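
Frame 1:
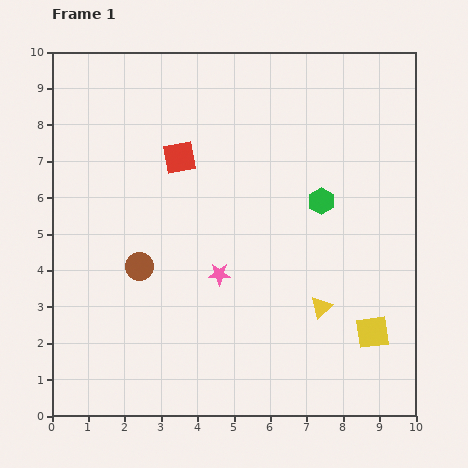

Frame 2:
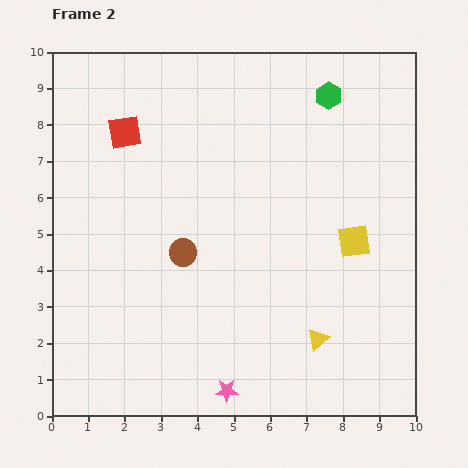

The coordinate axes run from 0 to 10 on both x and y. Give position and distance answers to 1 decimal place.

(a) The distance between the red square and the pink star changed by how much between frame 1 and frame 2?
+4.2

Distance in frame 1: 3.4. Distance in frame 2: 7.6.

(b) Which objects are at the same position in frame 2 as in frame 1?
none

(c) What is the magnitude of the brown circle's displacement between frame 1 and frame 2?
1.3

The brown circle moved from (2.4, 4.1) to (3.6, 4.5), a distance of √(1.2² + 0.4²) ≈ 1.3.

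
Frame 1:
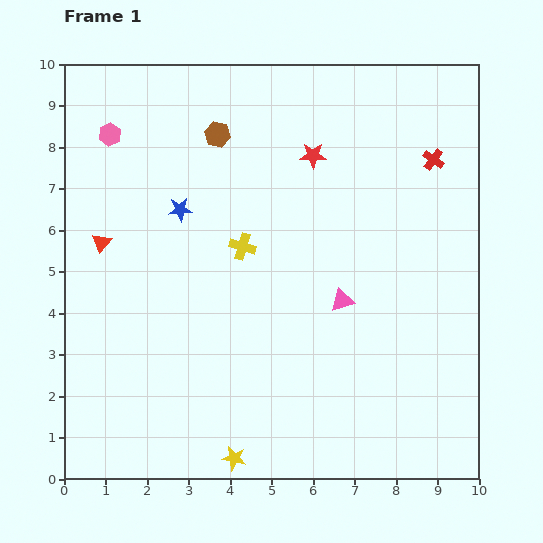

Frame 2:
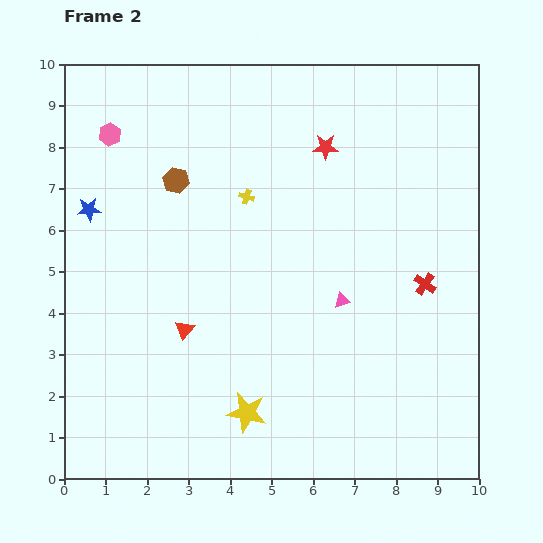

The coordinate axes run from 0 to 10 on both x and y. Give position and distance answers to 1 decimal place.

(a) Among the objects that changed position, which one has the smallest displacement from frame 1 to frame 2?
the red star

(moved 0.4)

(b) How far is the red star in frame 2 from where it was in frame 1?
0.4

The red star moved from (6.0, 7.8) to (6.3, 8.0), a distance of √(0.3² + 0.2²) ≈ 0.4.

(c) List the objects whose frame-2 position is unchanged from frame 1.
the pink hexagon, the pink triangle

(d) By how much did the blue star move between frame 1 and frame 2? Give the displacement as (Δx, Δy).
(-2.2, 0.0)

The blue star was at (2.8, 6.5) in frame 1 and (0.6, 6.5) in frame 2.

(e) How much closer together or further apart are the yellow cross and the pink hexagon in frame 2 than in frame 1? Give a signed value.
-0.6

Distance in frame 1: 4.2. Distance in frame 2: 3.6.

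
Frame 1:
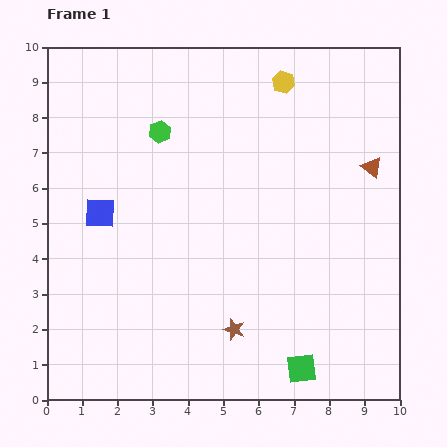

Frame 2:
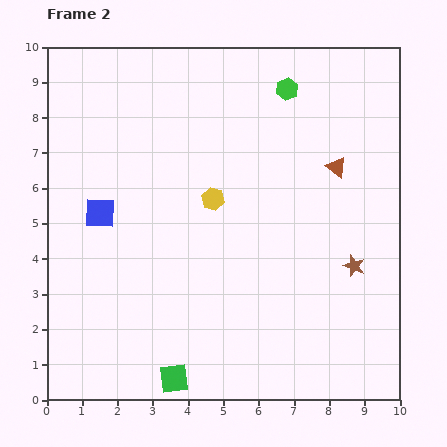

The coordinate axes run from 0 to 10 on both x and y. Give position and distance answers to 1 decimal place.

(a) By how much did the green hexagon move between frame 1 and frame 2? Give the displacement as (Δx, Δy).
(3.6, 1.2)

The green hexagon was at (3.2, 7.6) in frame 1 and (6.8, 8.8) in frame 2.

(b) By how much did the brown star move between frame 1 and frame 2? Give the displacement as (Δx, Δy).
(3.4, 1.8)

The brown star was at (5.3, 2.0) in frame 1 and (8.7, 3.8) in frame 2.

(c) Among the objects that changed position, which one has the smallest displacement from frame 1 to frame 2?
the brown triangle

(moved 1.0)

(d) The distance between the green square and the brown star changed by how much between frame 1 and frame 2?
+3.8

Distance in frame 1: 2.2. Distance in frame 2: 6.0.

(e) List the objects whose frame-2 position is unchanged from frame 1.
the blue square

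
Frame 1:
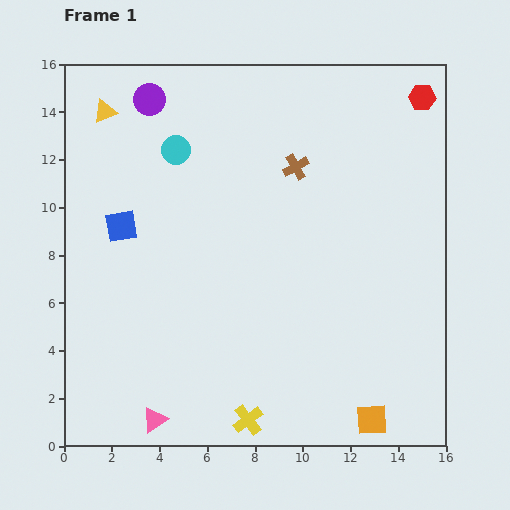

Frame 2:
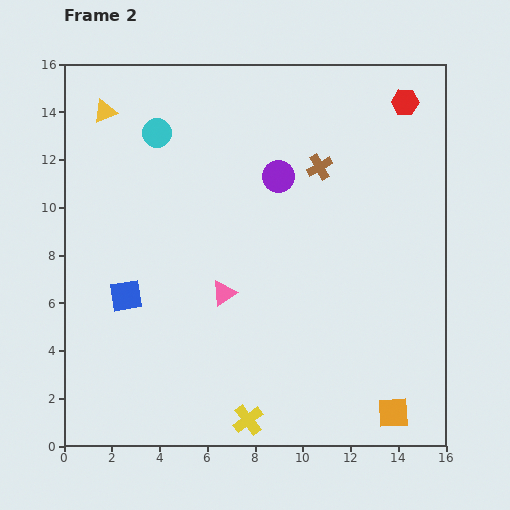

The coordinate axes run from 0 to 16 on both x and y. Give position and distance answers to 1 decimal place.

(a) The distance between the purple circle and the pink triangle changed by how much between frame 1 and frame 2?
-8.0

Distance in frame 1: 13.4. Distance in frame 2: 5.4.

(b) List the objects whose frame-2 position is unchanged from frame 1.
the yellow cross, the yellow triangle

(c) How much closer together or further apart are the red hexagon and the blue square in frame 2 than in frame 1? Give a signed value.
+0.5

Distance in frame 1: 13.7. Distance in frame 2: 14.2.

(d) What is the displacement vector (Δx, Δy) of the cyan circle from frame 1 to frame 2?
(-0.8, 0.7)

The cyan circle was at (4.7, 12.4) in frame 1 and (3.9, 13.1) in frame 2.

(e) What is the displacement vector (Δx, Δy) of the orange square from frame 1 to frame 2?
(0.9, 0.3)

The orange square was at (12.9, 1.1) in frame 1 and (13.8, 1.4) in frame 2.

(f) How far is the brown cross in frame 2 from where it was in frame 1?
1.0

The brown cross moved from (9.7, 11.7) to (10.7, 11.7), a distance of √(1.0² + 0.0²) ≈ 1.0.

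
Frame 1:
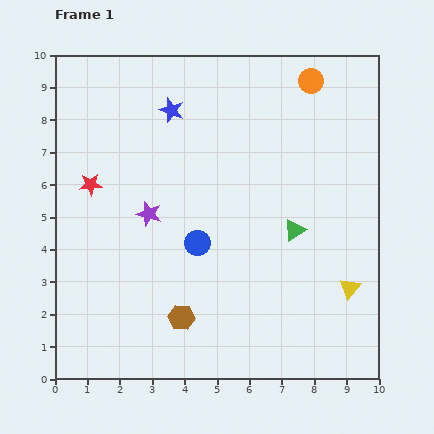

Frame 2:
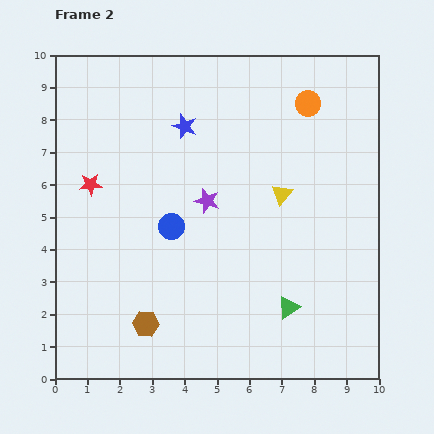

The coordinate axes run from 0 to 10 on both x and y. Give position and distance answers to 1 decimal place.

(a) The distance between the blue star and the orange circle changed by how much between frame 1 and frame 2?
-0.5

Distance in frame 1: 4.4. Distance in frame 2: 3.9.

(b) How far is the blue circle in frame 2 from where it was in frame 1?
0.9

The blue circle moved from (4.4, 4.2) to (3.6, 4.7), a distance of √(0.8² + 0.5²) ≈ 0.9.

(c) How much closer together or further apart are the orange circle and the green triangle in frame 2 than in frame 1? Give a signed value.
+1.7

Distance in frame 1: 4.6. Distance in frame 2: 6.3.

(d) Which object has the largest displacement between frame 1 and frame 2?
the yellow triangle

(moved 3.6; next 2.4)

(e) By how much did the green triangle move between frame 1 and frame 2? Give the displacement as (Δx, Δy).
(-0.2, -2.4)

The green triangle was at (7.4, 4.6) in frame 1 and (7.2, 2.2) in frame 2.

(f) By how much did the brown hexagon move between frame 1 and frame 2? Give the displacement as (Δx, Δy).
(-1.1, -0.2)

The brown hexagon was at (3.9, 1.9) in frame 1 and (2.8, 1.7) in frame 2.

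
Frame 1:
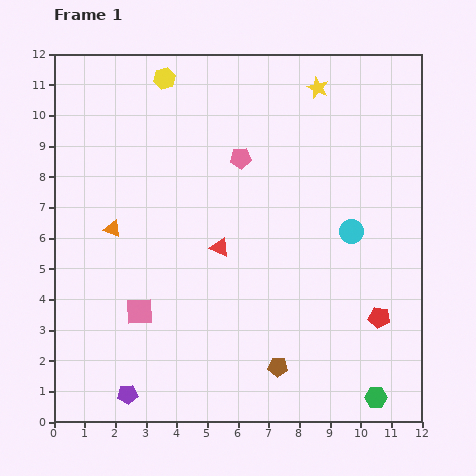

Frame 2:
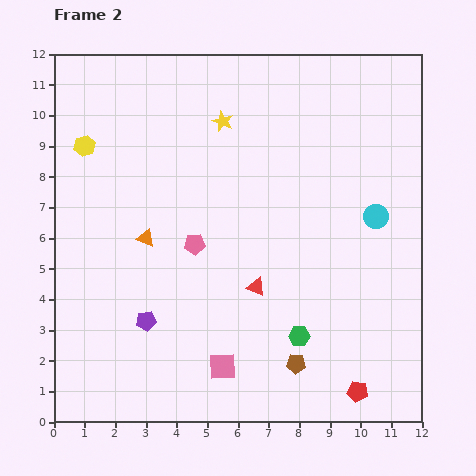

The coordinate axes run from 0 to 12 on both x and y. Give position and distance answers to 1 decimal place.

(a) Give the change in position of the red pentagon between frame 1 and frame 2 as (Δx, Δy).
(-0.7, -2.4)

The red pentagon was at (10.6, 3.4) in frame 1 and (9.9, 1.0) in frame 2.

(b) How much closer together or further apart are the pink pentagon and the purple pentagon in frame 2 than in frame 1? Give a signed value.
-5.5

Distance in frame 1: 8.5. Distance in frame 2: 3.0.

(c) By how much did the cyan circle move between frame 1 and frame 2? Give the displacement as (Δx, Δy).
(0.8, 0.5)

The cyan circle was at (9.7, 6.2) in frame 1 and (10.5, 6.7) in frame 2.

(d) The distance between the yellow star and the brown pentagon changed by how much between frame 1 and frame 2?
-0.9

Distance in frame 1: 9.2. Distance in frame 2: 8.3.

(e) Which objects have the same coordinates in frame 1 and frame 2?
none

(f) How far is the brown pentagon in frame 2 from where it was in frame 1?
0.6

The brown pentagon moved from (7.3, 1.8) to (7.9, 1.9), a distance of √(0.6² + 0.1²) ≈ 0.6.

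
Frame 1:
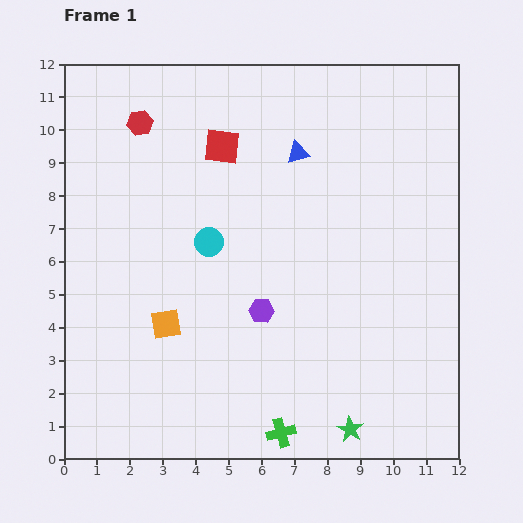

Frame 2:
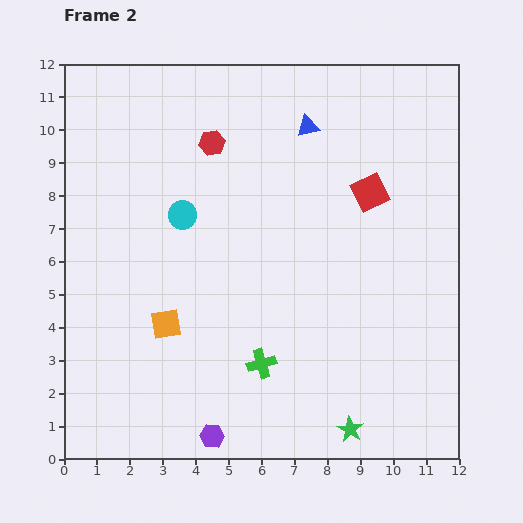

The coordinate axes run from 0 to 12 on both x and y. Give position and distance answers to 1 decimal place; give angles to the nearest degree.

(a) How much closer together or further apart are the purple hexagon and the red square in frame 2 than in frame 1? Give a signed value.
+3.7

Distance in frame 1: 5.1. Distance in frame 2: 8.8.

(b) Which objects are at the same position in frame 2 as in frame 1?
the orange square, the green star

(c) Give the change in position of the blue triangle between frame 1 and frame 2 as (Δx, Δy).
(0.3, 0.8)

The blue triangle was at (7.1, 9.3) in frame 1 and (7.4, 10.1) in frame 2.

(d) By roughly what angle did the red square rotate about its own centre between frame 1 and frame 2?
34° counter-clockwise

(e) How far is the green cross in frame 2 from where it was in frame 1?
2.2

The green cross moved from (6.6, 0.8) to (6.0, 2.9), a distance of √(0.6² + 2.1²) ≈ 2.2.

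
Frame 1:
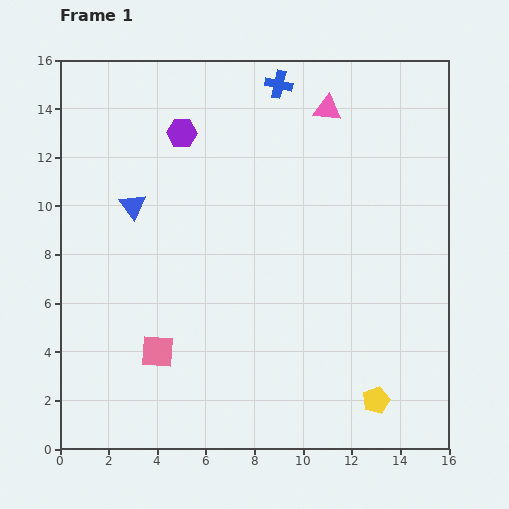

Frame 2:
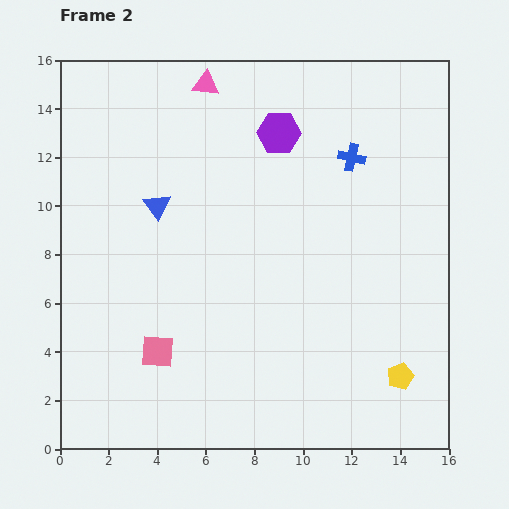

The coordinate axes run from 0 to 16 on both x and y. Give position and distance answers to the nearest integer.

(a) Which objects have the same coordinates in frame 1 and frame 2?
the pink square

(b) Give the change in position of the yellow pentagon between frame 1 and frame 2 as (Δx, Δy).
(1, 1)

The yellow pentagon was at (13, 2) in frame 1 and (14, 3) in frame 2.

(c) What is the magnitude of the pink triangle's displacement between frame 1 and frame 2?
5

The pink triangle moved from (11, 14) to (6, 15), a distance of √(5² + 1²) ≈ 5.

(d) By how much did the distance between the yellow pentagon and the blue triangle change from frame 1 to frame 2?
-1

Distance in frame 1: 13. Distance in frame 2: 12.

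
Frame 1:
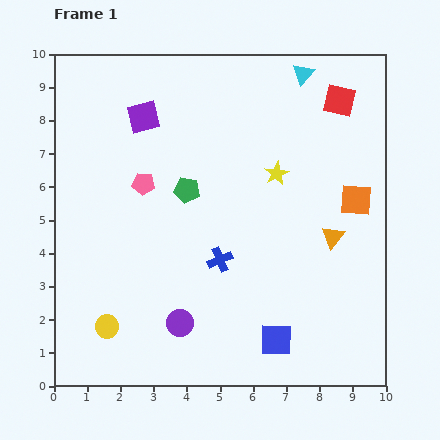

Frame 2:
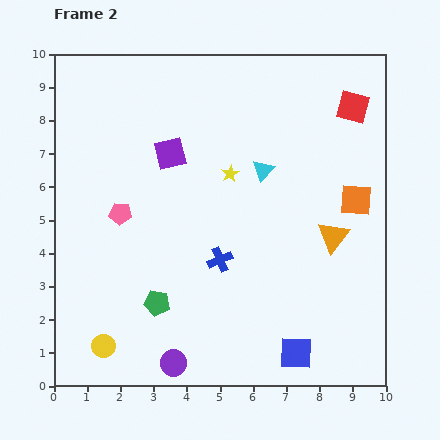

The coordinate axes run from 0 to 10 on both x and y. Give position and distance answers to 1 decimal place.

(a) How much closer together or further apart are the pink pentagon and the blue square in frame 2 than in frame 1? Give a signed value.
+0.6

Distance in frame 1: 6.2. Distance in frame 2: 6.8.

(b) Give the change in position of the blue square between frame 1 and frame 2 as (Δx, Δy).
(0.6, -0.4)

The blue square was at (6.7, 1.4) in frame 1 and (7.3, 1.0) in frame 2.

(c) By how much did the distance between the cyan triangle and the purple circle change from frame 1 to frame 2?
-2.0

Distance in frame 1: 8.4. Distance in frame 2: 6.4.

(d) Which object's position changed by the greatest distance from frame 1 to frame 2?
the green pentagon

(moved 3.5; next 3.1)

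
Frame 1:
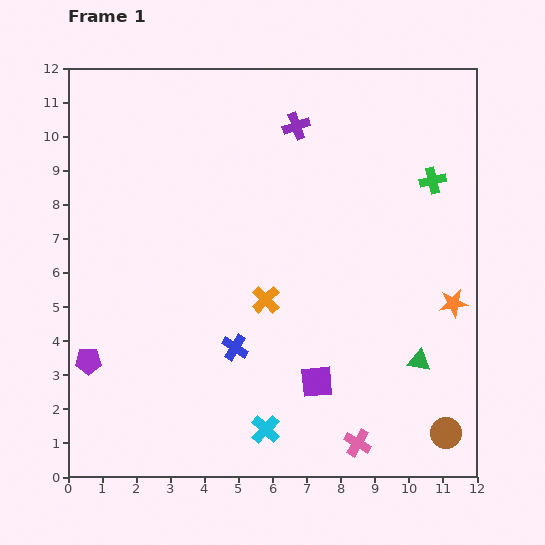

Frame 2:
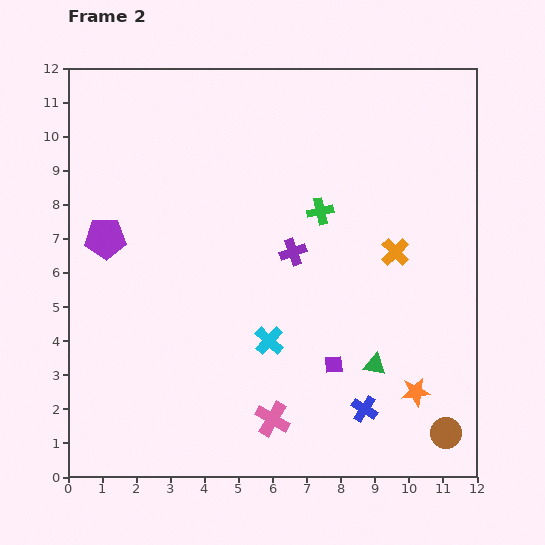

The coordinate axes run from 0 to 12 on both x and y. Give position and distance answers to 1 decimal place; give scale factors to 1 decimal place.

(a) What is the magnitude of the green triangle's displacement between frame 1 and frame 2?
1.3

The green triangle moved from (10.3, 3.4) to (9.0, 3.3), a distance of √(1.3² + 0.1²) ≈ 1.3.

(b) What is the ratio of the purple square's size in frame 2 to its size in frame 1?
0.6×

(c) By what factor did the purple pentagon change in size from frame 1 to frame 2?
1.6×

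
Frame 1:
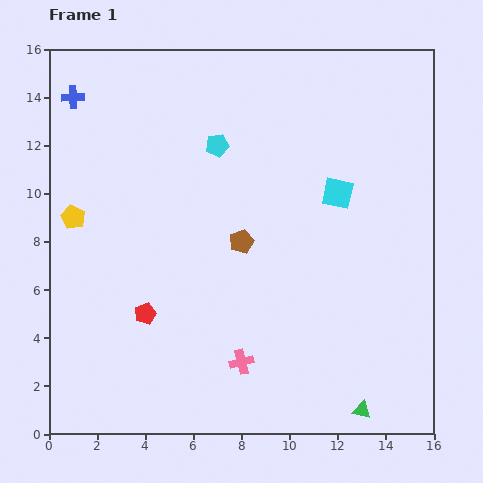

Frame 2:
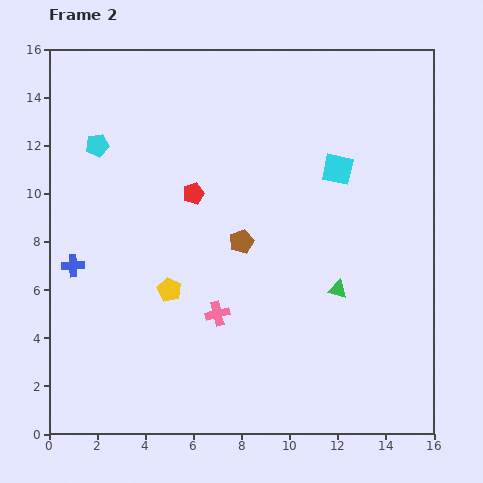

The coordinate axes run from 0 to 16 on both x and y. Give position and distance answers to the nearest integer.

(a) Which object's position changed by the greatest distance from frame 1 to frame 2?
the blue cross

(moved 7; next 5)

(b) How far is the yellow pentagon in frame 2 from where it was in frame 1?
5

The yellow pentagon moved from (1, 9) to (5, 6), a distance of √(4² + 3²) ≈ 5.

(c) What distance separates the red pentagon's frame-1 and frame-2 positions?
5

The red pentagon moved from (4, 5) to (6, 10), a distance of √(2² + 5²) ≈ 5.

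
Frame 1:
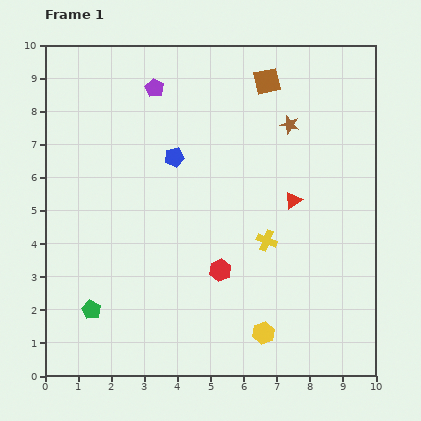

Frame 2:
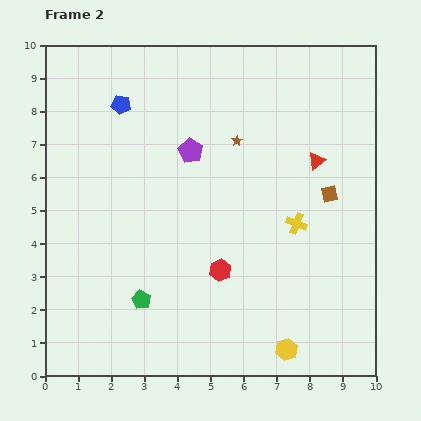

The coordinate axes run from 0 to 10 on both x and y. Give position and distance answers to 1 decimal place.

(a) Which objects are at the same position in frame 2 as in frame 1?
the red hexagon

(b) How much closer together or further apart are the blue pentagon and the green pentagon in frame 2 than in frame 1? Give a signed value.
+0.7

Distance in frame 1: 5.2. Distance in frame 2: 5.9.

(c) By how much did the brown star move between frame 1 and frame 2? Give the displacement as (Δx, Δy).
(-1.6, -0.5)

The brown star was at (7.4, 7.6) in frame 1 and (5.8, 7.1) in frame 2.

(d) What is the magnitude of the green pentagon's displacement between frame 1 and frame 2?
1.5

The green pentagon moved from (1.4, 2.0) to (2.9, 2.3), a distance of √(1.5² + 0.3²) ≈ 1.5.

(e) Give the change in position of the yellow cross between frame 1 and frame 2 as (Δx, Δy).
(0.9, 0.5)

The yellow cross was at (6.7, 4.1) in frame 1 and (7.6, 4.6) in frame 2.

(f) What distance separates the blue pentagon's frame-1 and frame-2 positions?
2.3

The blue pentagon moved from (3.9, 6.6) to (2.3, 8.2), a distance of √(1.6² + 1.6²) ≈ 2.3.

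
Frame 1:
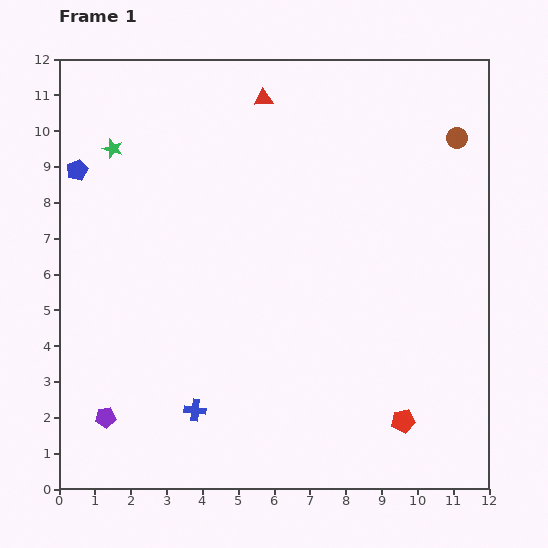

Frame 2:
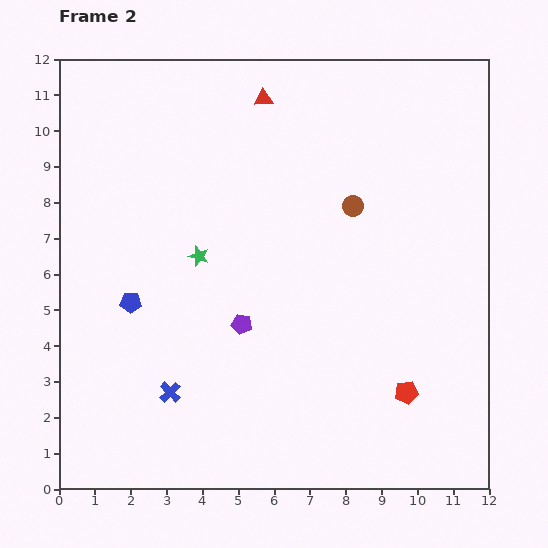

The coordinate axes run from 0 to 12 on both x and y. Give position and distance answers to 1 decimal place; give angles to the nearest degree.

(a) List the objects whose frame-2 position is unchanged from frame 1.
the red triangle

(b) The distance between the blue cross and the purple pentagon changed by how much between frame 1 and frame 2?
+0.3

Distance in frame 1: 2.5. Distance in frame 2: 2.8.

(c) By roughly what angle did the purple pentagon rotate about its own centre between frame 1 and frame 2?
19° clockwise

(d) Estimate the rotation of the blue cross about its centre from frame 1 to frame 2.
39° clockwise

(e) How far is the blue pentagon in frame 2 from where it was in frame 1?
4.0

The blue pentagon moved from (0.5, 8.9) to (2.0, 5.2), a distance of √(1.5² + 3.7²) ≈ 4.0.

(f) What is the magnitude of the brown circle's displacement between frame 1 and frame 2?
3.5

The brown circle moved from (11.1, 9.8) to (8.2, 7.9), a distance of √(2.9² + 1.9²) ≈ 3.5.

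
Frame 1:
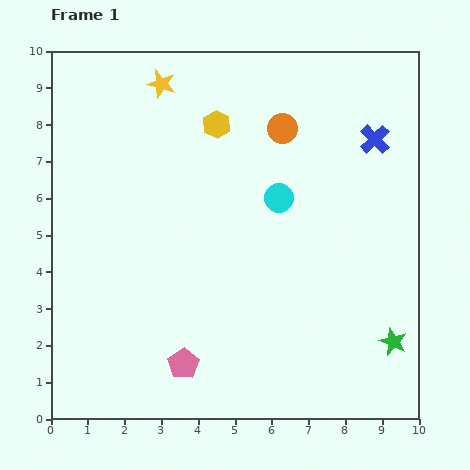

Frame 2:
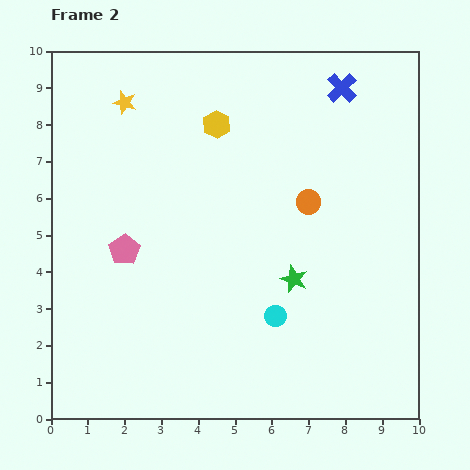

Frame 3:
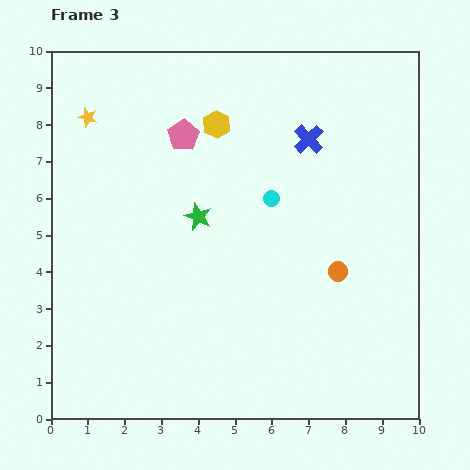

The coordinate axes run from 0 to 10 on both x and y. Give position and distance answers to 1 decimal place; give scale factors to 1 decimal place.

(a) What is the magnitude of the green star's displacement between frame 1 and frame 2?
3.2

The green star moved from (9.3, 2.1) to (6.6, 3.8), a distance of √(2.7² + 1.7²) ≈ 3.2.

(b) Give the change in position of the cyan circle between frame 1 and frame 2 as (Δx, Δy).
(-0.1, -3.2)

The cyan circle was at (6.2, 6.0) in frame 1 and (6.1, 2.8) in frame 2.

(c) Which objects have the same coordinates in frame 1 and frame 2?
the yellow hexagon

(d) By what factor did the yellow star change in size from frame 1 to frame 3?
0.7×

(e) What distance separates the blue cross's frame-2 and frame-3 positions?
1.7

The blue cross moved from (7.9, 9.0) to (7.0, 7.6), a distance of √(0.9² + 1.4²) ≈ 1.7.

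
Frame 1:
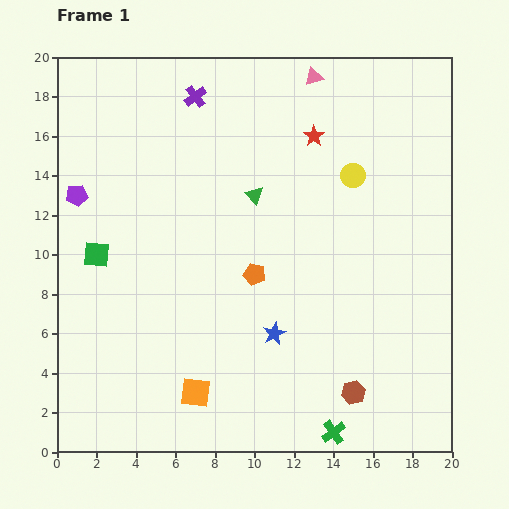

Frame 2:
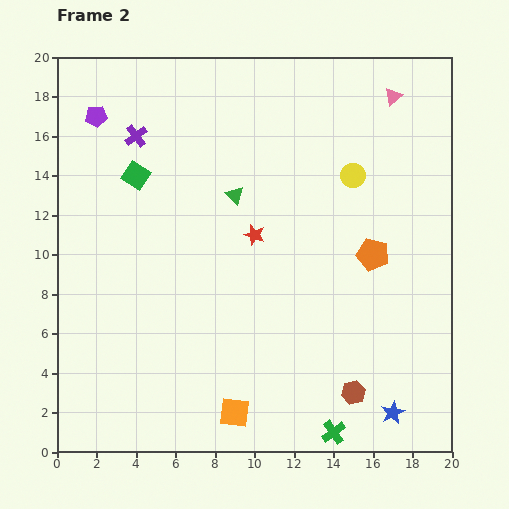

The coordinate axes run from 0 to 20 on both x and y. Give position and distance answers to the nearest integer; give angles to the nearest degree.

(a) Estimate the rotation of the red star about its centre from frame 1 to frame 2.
19° counter-clockwise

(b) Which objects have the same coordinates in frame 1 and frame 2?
the brown hexagon, the yellow circle, the green cross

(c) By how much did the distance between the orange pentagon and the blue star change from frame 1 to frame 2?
+5

Distance in frame 1: 3. Distance in frame 2: 8.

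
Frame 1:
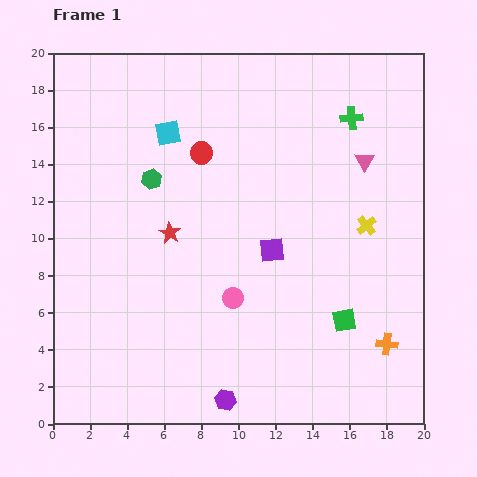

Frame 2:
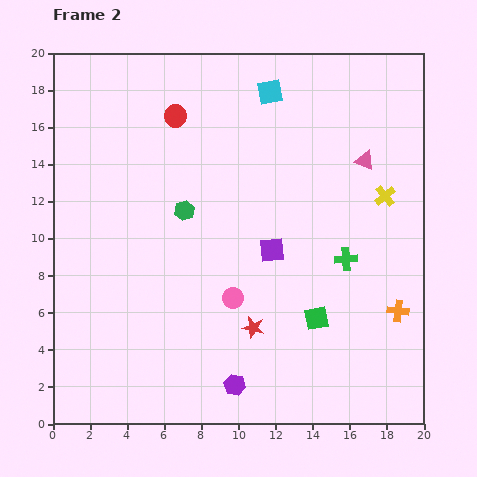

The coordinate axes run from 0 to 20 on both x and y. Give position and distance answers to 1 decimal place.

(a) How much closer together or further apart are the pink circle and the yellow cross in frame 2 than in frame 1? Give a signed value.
+1.7

Distance in frame 1: 8.2. Distance in frame 2: 9.9.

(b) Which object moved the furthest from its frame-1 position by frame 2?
the green cross

(moved 7.6; next 6.8)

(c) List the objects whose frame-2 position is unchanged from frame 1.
the pink triangle, the pink circle, the purple square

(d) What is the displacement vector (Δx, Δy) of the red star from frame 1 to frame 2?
(4.5, -5.1)

The red star was at (6.3, 10.3) in frame 1 and (10.8, 5.2) in frame 2.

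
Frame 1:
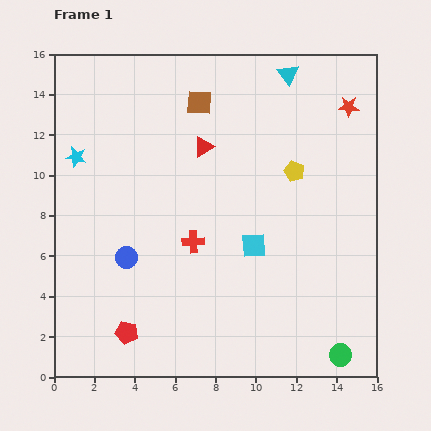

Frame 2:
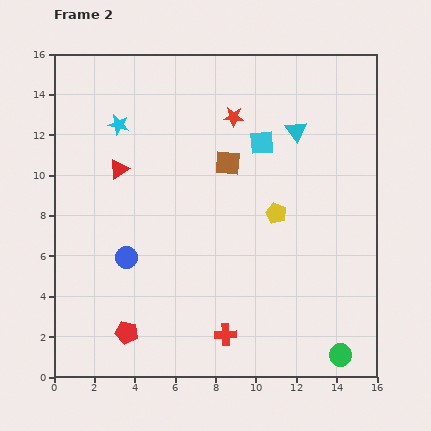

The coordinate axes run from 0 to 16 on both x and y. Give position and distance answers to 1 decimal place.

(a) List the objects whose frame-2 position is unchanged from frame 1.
the blue circle, the green circle, the red pentagon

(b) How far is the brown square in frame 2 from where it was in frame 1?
3.3

The brown square moved from (7.2, 13.6) to (8.6, 10.6), a distance of √(1.4² + 3.0²) ≈ 3.3.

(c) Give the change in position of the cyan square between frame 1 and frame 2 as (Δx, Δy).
(0.4, 5.1)

The cyan square was at (9.9, 6.5) in frame 1 and (10.3, 11.6) in frame 2.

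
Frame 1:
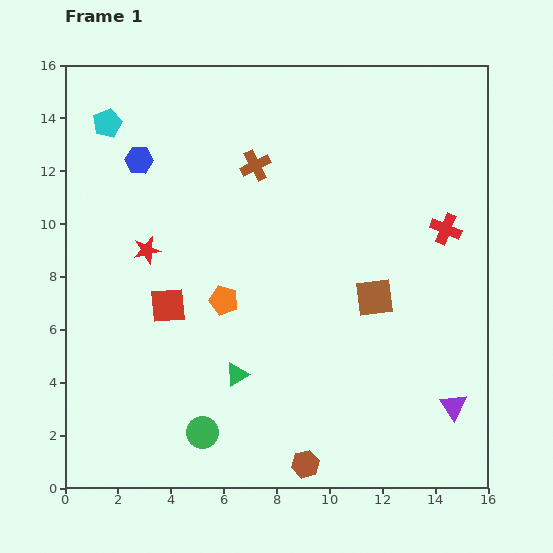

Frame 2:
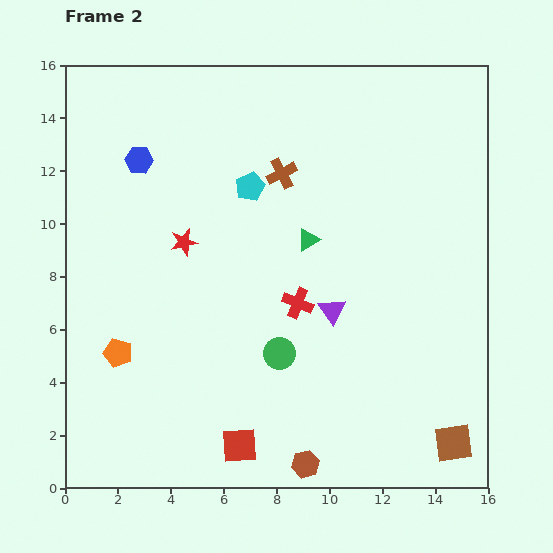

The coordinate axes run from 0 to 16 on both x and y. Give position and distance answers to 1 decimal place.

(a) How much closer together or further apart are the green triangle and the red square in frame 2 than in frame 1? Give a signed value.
+4.5

Distance in frame 1: 3.7. Distance in frame 2: 8.2.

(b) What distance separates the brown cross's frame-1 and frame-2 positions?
1.0

The brown cross moved from (7.2, 12.2) to (8.2, 11.9), a distance of √(1.0² + 0.3²) ≈ 1.0.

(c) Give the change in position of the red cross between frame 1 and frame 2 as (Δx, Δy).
(-5.6, -2.8)

The red cross was at (14.4, 9.8) in frame 1 and (8.8, 7.0) in frame 2.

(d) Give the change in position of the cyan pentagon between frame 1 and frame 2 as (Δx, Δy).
(5.4, -2.4)

The cyan pentagon was at (1.6, 13.8) in frame 1 and (7.0, 11.4) in frame 2.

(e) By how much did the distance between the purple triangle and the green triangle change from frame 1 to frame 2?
-5.5

Distance in frame 1: 8.3. Distance in frame 2: 2.8.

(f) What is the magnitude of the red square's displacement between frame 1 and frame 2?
5.9

The red square moved from (3.9, 6.9) to (6.6, 1.6), a distance of √(2.7² + 5.3²) ≈ 5.9.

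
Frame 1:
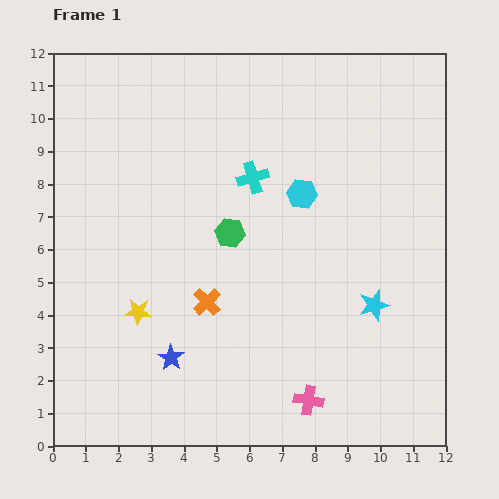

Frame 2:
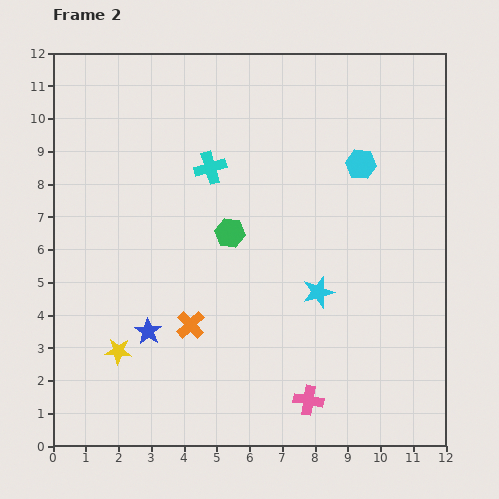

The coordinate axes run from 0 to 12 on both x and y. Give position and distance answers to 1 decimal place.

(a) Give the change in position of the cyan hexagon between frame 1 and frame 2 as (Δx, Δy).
(1.8, 0.9)

The cyan hexagon was at (7.6, 7.7) in frame 1 and (9.4, 8.6) in frame 2.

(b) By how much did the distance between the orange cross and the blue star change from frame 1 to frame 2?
-0.7

Distance in frame 1: 2.0. Distance in frame 2: 1.3.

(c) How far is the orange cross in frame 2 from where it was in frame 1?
0.9

The orange cross moved from (4.7, 4.4) to (4.2, 3.7), a distance of √(0.5² + 0.7²) ≈ 0.9.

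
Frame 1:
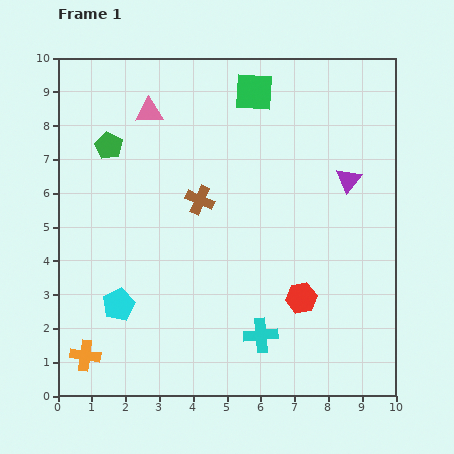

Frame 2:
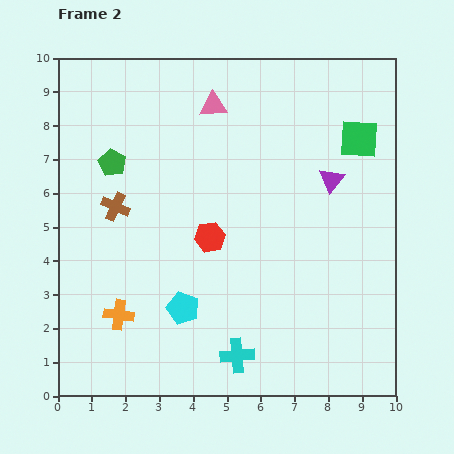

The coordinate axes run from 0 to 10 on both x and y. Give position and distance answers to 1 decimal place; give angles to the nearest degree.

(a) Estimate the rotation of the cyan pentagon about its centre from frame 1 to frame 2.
25° counter-clockwise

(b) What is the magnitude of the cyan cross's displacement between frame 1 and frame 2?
0.9

The cyan cross moved from (6.0, 1.8) to (5.3, 1.2), a distance of √(0.7² + 0.6²) ≈ 0.9.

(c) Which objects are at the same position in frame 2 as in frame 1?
none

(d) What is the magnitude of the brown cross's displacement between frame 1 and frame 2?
2.5

The brown cross moved from (4.2, 5.8) to (1.7, 5.6), a distance of √(2.5² + 0.2²) ≈ 2.5.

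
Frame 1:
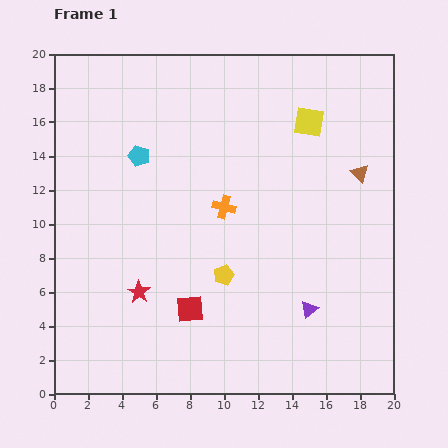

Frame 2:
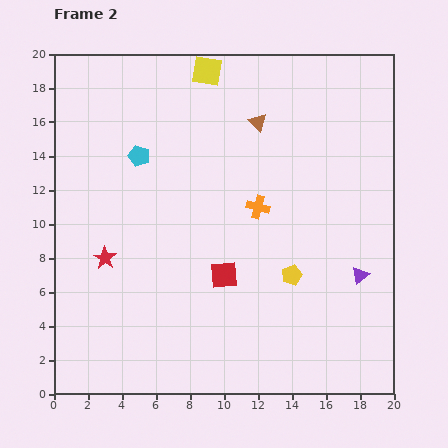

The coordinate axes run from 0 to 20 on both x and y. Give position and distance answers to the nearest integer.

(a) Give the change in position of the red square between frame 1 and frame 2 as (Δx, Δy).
(2, 2)

The red square was at (8, 5) in frame 1 and (10, 7) in frame 2.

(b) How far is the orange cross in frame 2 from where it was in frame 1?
2

The orange cross moved from (10, 11) to (12, 11), a distance of √(2² + 0²) ≈ 2.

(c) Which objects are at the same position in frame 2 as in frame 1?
the cyan pentagon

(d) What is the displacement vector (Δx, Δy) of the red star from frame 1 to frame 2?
(-2, 2)

The red star was at (5, 6) in frame 1 and (3, 8) in frame 2.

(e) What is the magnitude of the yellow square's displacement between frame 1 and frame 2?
7

The yellow square moved from (15, 16) to (9, 19), a distance of √(6² + 3²) ≈ 7.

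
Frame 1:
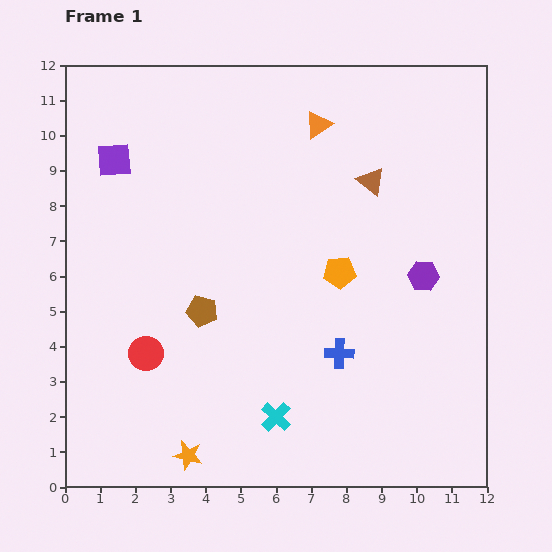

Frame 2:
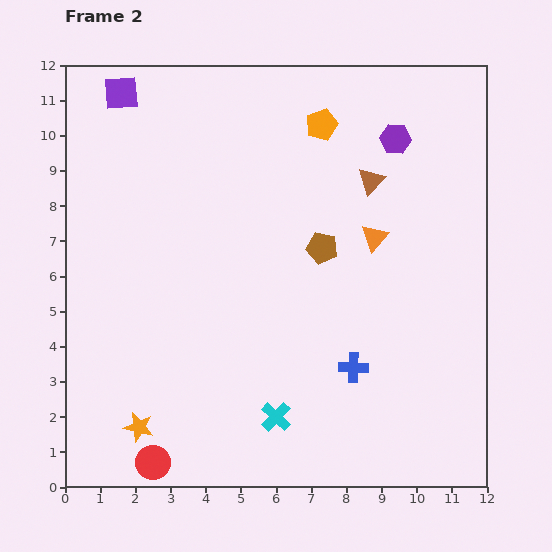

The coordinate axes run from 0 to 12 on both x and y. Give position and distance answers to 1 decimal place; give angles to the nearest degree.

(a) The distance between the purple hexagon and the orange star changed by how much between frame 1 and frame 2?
+2.6

Distance in frame 1: 8.4. Distance in frame 2: 11.0.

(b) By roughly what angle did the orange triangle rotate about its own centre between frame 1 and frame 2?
15° counter-clockwise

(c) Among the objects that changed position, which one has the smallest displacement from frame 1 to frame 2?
the blue cross

(moved 0.6)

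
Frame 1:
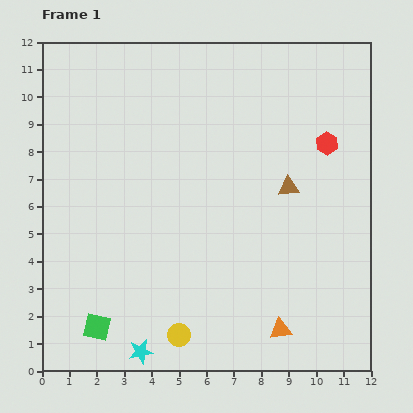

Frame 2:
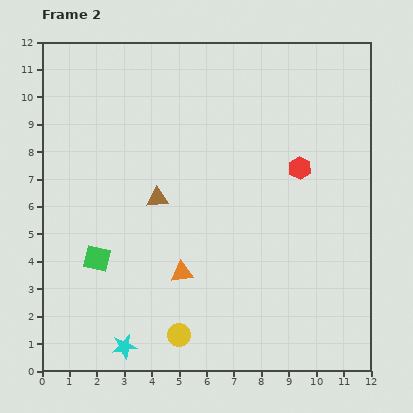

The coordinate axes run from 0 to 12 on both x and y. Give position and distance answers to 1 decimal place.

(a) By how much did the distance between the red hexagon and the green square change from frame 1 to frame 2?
-2.6

Distance in frame 1: 10.7. Distance in frame 2: 8.1.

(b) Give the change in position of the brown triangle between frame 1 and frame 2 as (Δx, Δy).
(-4.8, -0.4)

The brown triangle was at (9.0, 6.7) in frame 1 and (4.2, 6.3) in frame 2.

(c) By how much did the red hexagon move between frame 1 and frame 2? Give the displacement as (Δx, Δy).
(-1.0, -0.9)

The red hexagon was at (10.4, 8.3) in frame 1 and (9.4, 7.4) in frame 2.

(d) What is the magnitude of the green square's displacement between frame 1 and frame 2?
2.5

The green square moved from (2.0, 1.6) to (2.0, 4.1), a distance of √(0.0² + 2.5²) ≈ 2.5.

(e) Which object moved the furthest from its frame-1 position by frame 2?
the brown triangle

(moved 4.8; next 4.2)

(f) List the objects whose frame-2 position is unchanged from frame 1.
the yellow circle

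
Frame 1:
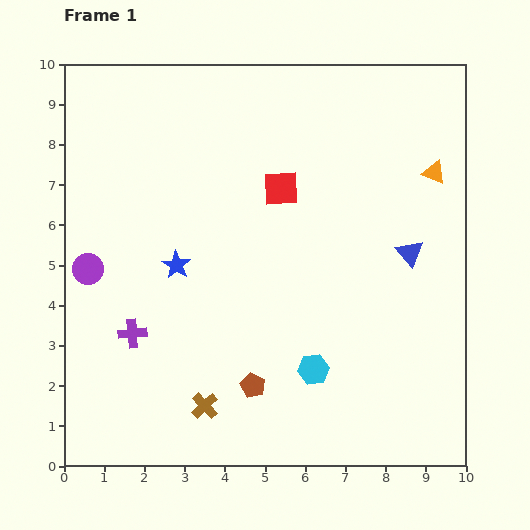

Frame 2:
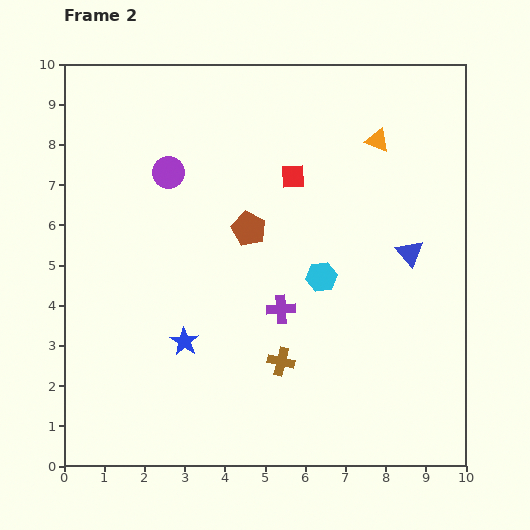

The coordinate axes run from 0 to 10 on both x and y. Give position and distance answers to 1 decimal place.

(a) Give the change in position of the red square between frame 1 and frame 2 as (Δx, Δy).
(0.3, 0.3)

The red square was at (5.4, 6.9) in frame 1 and (5.7, 7.2) in frame 2.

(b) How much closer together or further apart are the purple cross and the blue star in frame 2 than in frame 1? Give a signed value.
+0.5

Distance in frame 1: 2.0. Distance in frame 2: 2.5.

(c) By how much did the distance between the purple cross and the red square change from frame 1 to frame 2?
-1.9

Distance in frame 1: 5.2. Distance in frame 2: 3.3.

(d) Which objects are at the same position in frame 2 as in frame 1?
the blue triangle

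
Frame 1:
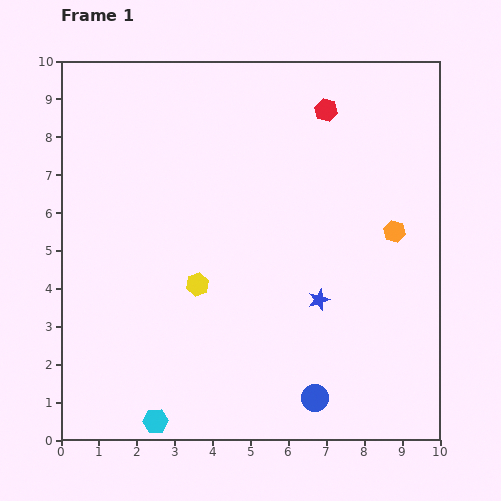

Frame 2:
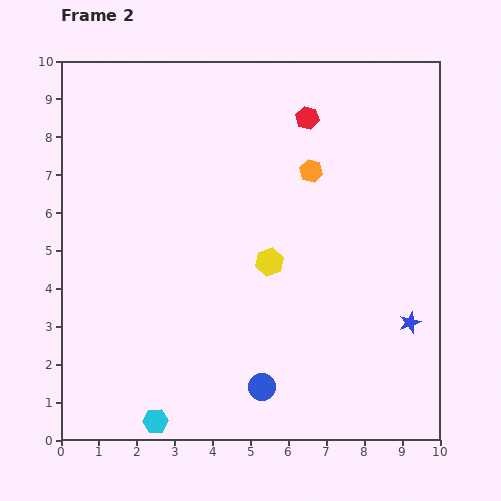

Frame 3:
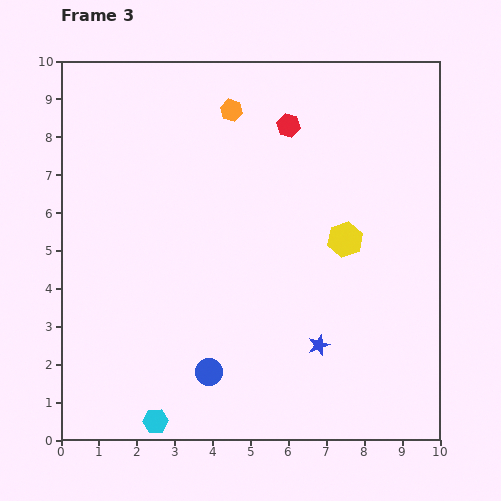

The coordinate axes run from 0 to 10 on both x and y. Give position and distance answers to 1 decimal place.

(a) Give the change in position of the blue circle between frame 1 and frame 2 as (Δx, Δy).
(-1.4, 0.3)

The blue circle was at (6.7, 1.1) in frame 1 and (5.3, 1.4) in frame 2.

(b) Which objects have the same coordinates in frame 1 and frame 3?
the cyan hexagon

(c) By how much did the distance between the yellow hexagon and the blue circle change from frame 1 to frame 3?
+0.7

Distance in frame 1: 4.3. Distance in frame 3: 5.0.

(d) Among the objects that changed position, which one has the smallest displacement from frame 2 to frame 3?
the red hexagon

(moved 0.5)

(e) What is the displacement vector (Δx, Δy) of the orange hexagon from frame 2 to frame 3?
(-2.1, 1.6)

The orange hexagon was at (6.6, 7.1) in frame 2 and (4.5, 8.7) in frame 3.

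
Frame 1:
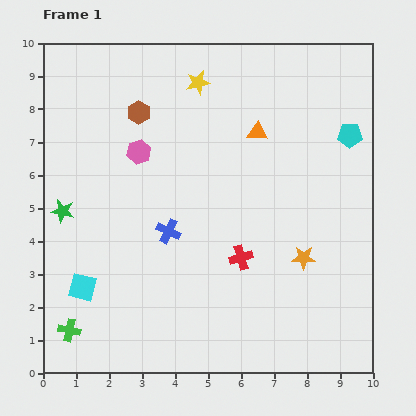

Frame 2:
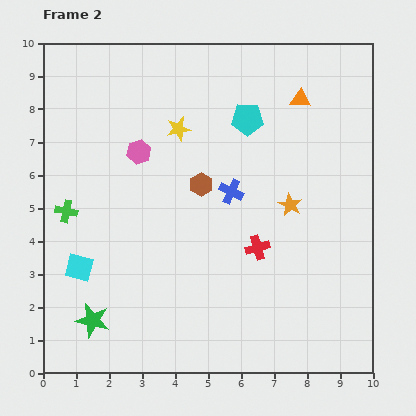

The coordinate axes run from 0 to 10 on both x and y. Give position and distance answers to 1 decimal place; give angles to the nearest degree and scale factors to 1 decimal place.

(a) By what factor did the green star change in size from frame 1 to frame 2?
1.4×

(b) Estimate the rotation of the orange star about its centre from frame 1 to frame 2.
26° clockwise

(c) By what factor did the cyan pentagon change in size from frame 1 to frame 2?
1.3×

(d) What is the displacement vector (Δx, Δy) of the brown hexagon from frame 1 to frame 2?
(1.9, -2.2)

The brown hexagon was at (2.9, 7.9) in frame 1 and (4.8, 5.7) in frame 2.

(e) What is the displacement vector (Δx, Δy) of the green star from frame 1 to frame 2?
(0.9, -3.3)

The green star was at (0.6, 4.9) in frame 1 and (1.5, 1.6) in frame 2.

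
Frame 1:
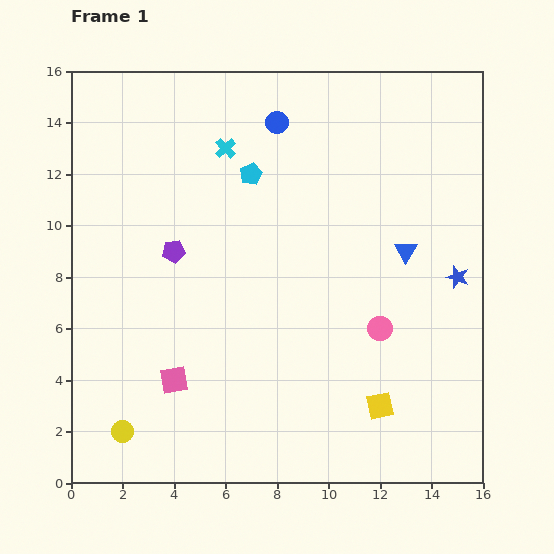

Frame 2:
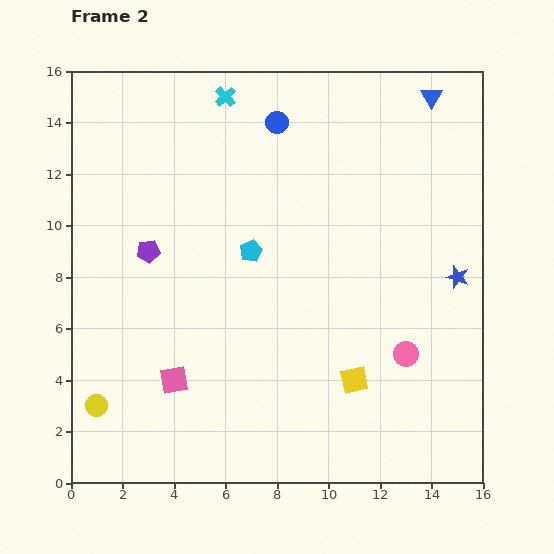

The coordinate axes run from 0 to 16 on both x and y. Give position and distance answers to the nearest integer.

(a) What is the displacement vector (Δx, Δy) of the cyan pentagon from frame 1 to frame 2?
(0, -3)

The cyan pentagon was at (7, 12) in frame 1 and (7, 9) in frame 2.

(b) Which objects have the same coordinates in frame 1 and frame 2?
the blue circle, the pink square, the blue star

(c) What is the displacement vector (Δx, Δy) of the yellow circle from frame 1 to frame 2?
(-1, 1)

The yellow circle was at (2, 2) in frame 1 and (1, 3) in frame 2.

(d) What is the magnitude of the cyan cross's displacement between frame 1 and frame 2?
2

The cyan cross moved from (6, 13) to (6, 15), a distance of √(0² + 2²) ≈ 2.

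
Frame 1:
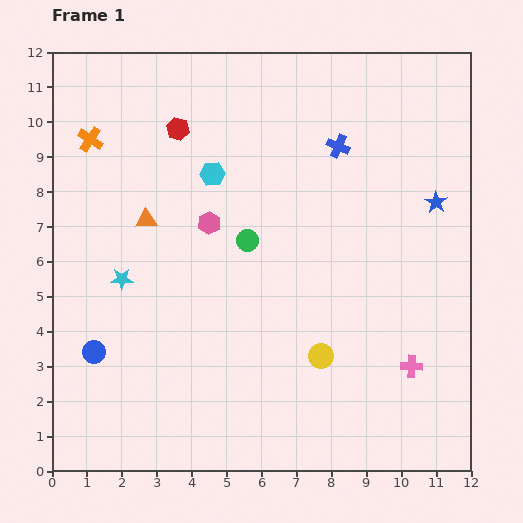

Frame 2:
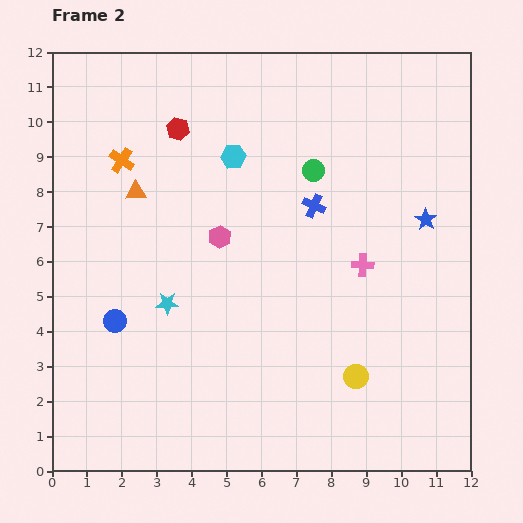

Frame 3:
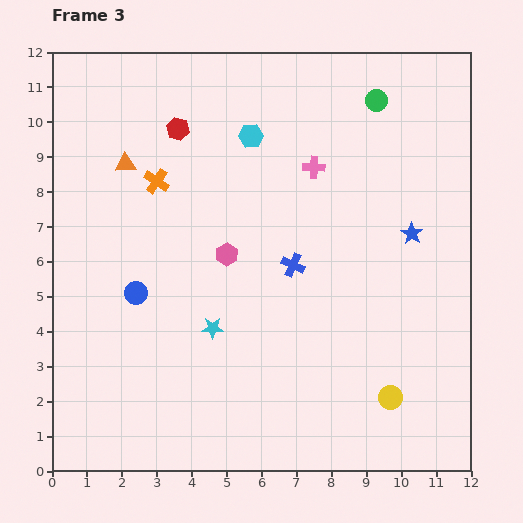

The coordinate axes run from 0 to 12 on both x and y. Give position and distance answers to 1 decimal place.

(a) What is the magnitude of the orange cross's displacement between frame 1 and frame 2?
1.1

The orange cross moved from (1.1, 9.5) to (2.0, 8.9), a distance of √(0.9² + 0.6²) ≈ 1.1.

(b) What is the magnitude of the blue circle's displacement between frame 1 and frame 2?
1.1

The blue circle moved from (1.2, 3.4) to (1.8, 4.3), a distance of √(0.6² + 0.9²) ≈ 1.1.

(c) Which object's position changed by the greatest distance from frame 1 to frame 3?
the pink cross

(moved 6.4; next 5.4)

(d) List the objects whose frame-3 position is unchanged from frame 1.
the red hexagon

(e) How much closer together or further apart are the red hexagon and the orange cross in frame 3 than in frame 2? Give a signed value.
-0.2

Distance in frame 2: 1.8. Distance in frame 3: 1.6.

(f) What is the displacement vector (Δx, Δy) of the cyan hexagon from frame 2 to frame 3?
(0.5, 0.6)

The cyan hexagon was at (5.2, 9.0) in frame 2 and (5.7, 9.6) in frame 3.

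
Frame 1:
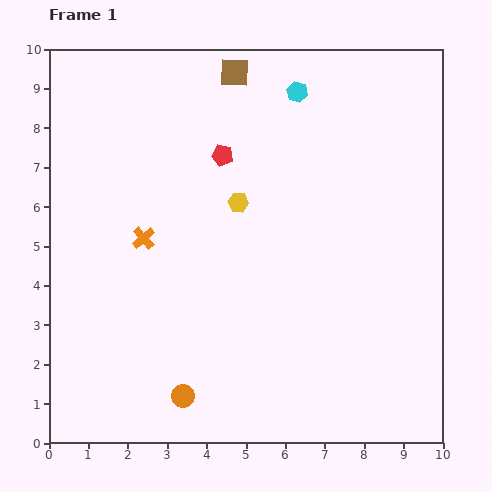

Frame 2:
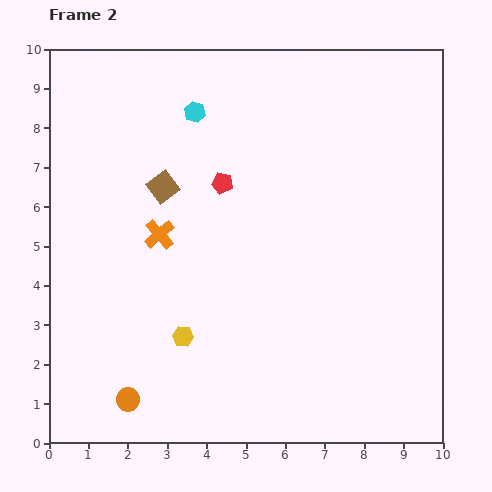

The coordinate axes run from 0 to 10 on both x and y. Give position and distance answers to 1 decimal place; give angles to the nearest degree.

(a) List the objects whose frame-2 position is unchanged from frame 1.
none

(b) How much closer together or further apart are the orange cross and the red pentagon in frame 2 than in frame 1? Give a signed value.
-0.8

Distance in frame 1: 2.9. Distance in frame 2: 2.1.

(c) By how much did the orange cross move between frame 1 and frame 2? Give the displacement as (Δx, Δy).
(0.4, 0.1)

The orange cross was at (2.4, 5.2) in frame 1 and (2.8, 5.3) in frame 2.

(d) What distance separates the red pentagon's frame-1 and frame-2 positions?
0.7

The red pentagon moved from (4.4, 7.3) to (4.4, 6.6), a distance of √(0.0² + 0.7²) ≈ 0.7.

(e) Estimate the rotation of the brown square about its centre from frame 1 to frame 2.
38° counter-clockwise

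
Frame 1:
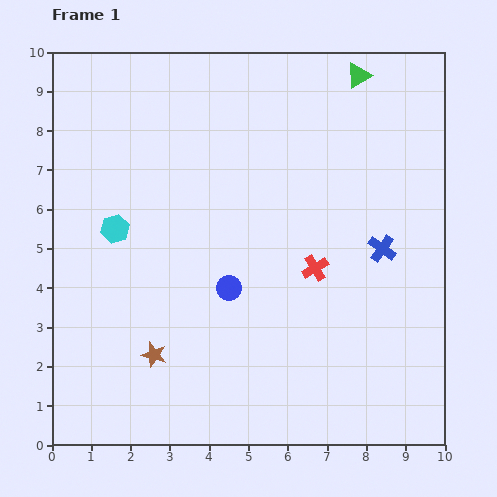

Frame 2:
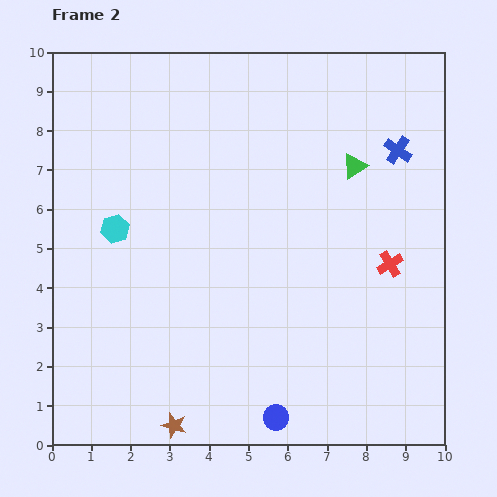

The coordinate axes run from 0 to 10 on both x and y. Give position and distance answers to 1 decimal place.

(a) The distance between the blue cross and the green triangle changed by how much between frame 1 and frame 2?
-3.2

Distance in frame 1: 4.4. Distance in frame 2: 1.2.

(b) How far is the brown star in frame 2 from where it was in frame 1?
1.9

The brown star moved from (2.6, 2.3) to (3.1, 0.5), a distance of √(0.5² + 1.8²) ≈ 1.9.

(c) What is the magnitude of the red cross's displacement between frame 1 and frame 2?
1.9

The red cross moved from (6.7, 4.5) to (8.6, 4.6), a distance of √(1.9² + 0.1²) ≈ 1.9.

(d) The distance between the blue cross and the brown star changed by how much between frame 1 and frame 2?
+2.6

Distance in frame 1: 6.4. Distance in frame 2: 9.0.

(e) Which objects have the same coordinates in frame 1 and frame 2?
the cyan hexagon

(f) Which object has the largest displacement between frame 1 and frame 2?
the blue circle

(moved 3.5; next 2.5)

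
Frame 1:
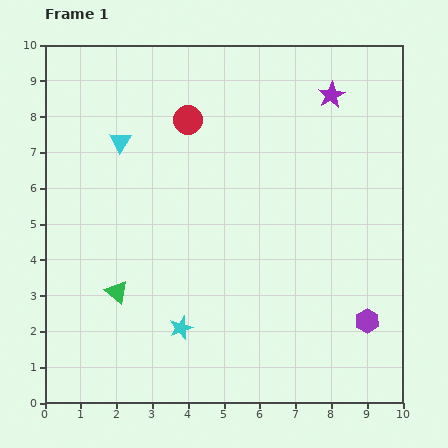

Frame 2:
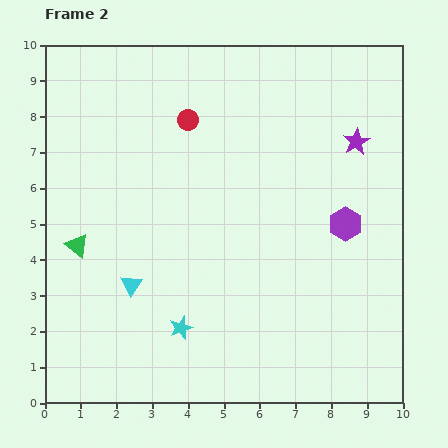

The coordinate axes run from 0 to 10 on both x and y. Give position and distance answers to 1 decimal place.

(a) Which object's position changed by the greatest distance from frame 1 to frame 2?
the cyan triangle

(moved 4.0; next 2.8)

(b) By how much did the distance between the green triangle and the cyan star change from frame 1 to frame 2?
+1.6

Distance in frame 1: 2.1. Distance in frame 2: 3.7.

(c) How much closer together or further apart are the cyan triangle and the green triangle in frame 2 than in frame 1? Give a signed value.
-2.3

Distance in frame 1: 4.2. Distance in frame 2: 1.9.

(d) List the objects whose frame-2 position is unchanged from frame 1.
the cyan star, the red circle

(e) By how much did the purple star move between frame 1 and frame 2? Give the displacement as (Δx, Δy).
(0.7, -1.3)

The purple star was at (8.0, 8.6) in frame 1 and (8.7, 7.3) in frame 2.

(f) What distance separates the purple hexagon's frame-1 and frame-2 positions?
2.8

The purple hexagon moved from (9.0, 2.3) to (8.4, 5.0), a distance of √(0.6² + 2.7²) ≈ 2.8.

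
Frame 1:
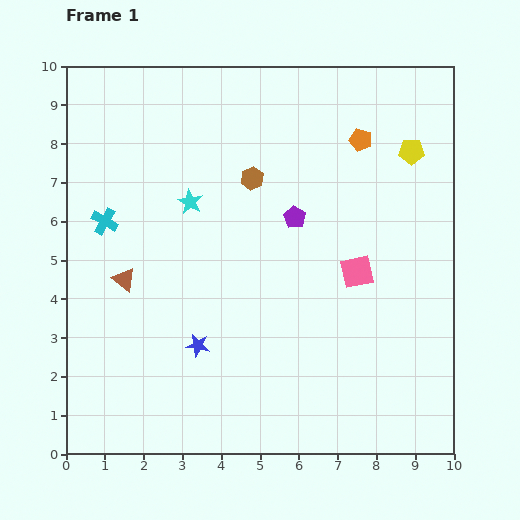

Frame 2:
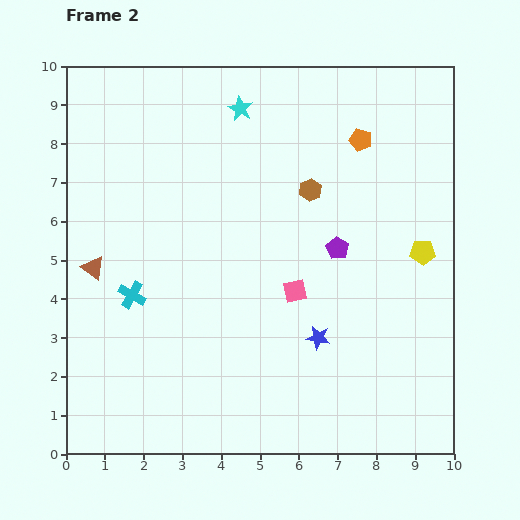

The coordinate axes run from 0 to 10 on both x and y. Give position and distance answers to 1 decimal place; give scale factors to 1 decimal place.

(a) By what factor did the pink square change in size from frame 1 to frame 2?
0.7×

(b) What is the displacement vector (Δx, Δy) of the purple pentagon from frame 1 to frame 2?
(1.1, -0.8)

The purple pentagon was at (5.9, 6.1) in frame 1 and (7.0, 5.3) in frame 2.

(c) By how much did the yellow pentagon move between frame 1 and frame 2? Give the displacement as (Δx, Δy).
(0.3, -2.6)

The yellow pentagon was at (8.9, 7.8) in frame 1 and (9.2, 5.2) in frame 2.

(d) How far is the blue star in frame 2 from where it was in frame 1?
3.1

The blue star moved from (3.4, 2.8) to (6.5, 3.0), a distance of √(3.1² + 0.2²) ≈ 3.1.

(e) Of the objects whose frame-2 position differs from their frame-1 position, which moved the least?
the brown triangle

(moved 0.9)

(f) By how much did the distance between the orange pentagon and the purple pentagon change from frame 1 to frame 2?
+0.3

Distance in frame 1: 2.6. Distance in frame 2: 2.9.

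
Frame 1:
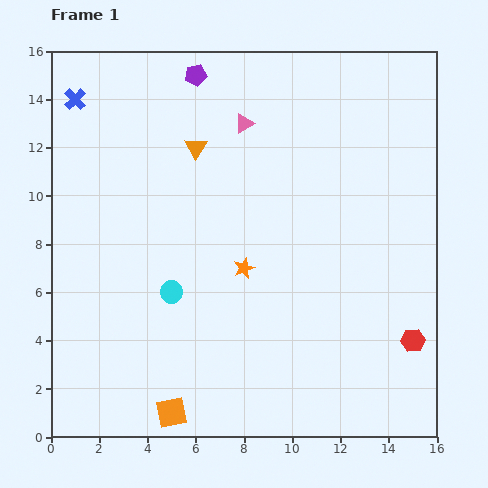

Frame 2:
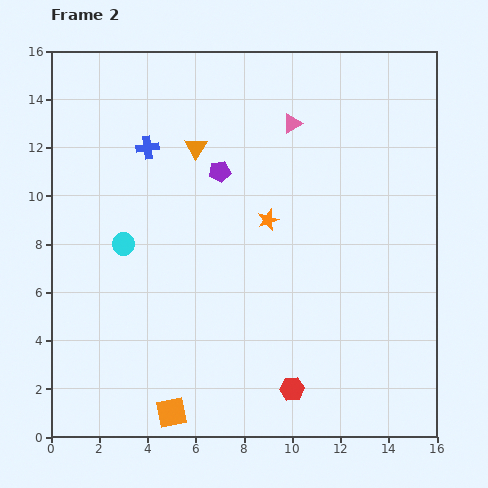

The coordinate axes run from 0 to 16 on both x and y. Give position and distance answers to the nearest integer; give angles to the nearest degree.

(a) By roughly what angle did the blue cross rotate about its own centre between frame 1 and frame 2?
37° clockwise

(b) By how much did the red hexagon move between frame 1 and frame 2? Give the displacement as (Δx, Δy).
(-5, -2)

The red hexagon was at (15, 4) in frame 1 and (10, 2) in frame 2.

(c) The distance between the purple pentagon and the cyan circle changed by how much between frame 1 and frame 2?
-4

Distance in frame 1: 9. Distance in frame 2: 5.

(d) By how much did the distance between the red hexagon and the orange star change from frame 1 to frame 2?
-1

Distance in frame 1: 8. Distance in frame 2: 7.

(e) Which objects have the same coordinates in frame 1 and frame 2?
the orange square, the orange triangle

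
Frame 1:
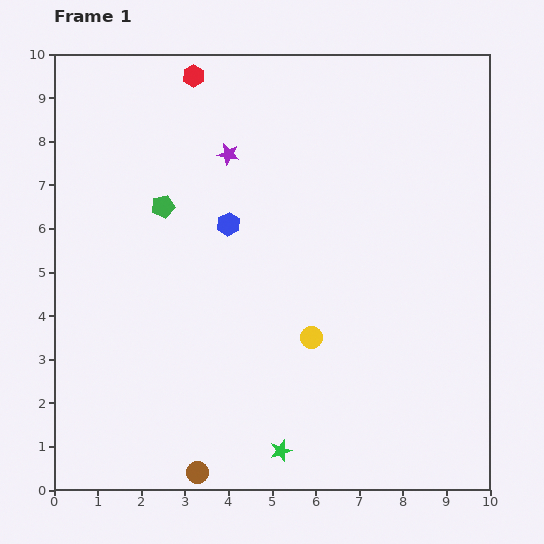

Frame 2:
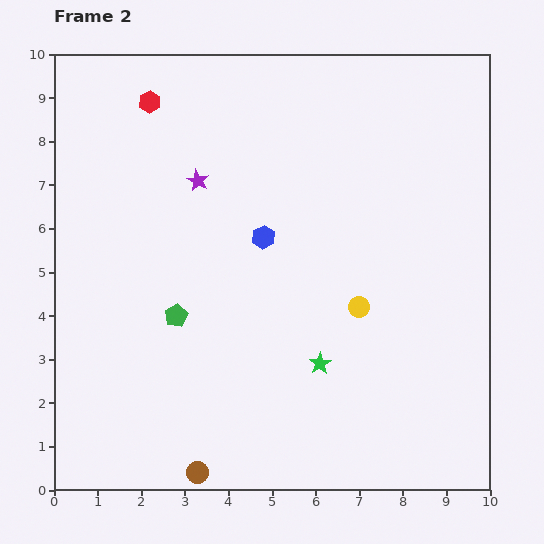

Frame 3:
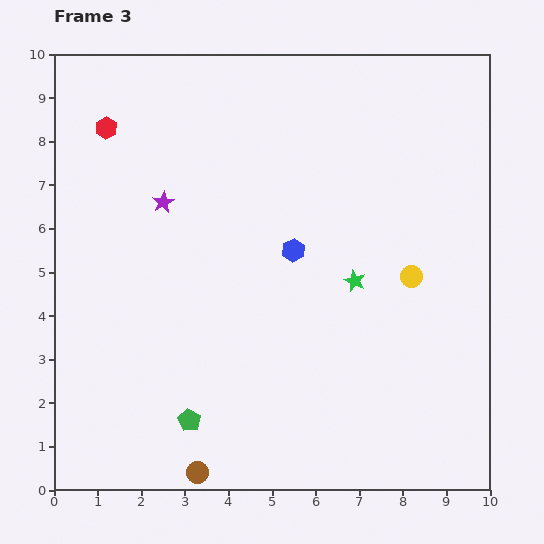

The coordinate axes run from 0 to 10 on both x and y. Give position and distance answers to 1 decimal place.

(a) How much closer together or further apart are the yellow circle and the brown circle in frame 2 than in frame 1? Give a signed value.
+1.3

Distance in frame 1: 4.0. Distance in frame 2: 5.3.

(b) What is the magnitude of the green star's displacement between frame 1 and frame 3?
4.3

The green star moved from (5.2, 0.9) to (6.9, 4.8), a distance of √(1.7² + 3.9²) ≈ 4.3.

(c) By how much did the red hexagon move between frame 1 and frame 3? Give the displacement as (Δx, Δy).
(-2.0, -1.2)

The red hexagon was at (3.2, 9.5) in frame 1 and (1.2, 8.3) in frame 3.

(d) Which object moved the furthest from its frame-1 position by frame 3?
the green pentagon

(moved 4.9; next 4.3)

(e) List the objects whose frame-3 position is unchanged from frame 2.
the brown circle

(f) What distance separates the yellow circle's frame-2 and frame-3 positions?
1.4

The yellow circle moved from (7.0, 4.2) to (8.2, 4.9), a distance of √(1.2² + 0.7²) ≈ 1.4.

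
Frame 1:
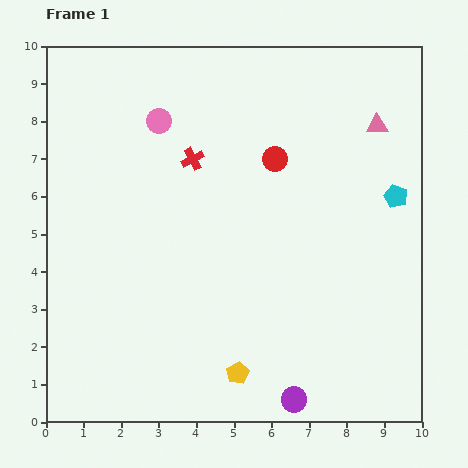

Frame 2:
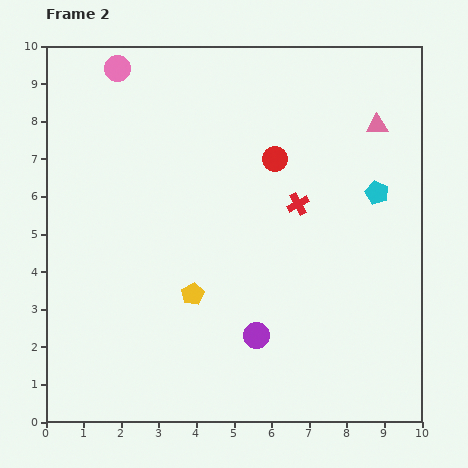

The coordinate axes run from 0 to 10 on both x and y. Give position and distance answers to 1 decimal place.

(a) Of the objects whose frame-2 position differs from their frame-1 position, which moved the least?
the cyan pentagon

(moved 0.5)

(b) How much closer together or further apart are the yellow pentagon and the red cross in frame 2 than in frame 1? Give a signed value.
-2.1

Distance in frame 1: 5.8. Distance in frame 2: 3.7.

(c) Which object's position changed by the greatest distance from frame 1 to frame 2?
the red cross

(moved 3.0; next 2.4)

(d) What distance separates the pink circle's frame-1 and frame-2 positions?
1.8

The pink circle moved from (3.0, 8.0) to (1.9, 9.4), a distance of √(1.1² + 1.4²) ≈ 1.8.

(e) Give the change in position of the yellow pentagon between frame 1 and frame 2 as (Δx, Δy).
(-1.2, 2.1)

The yellow pentagon was at (5.1, 1.3) in frame 1 and (3.9, 3.4) in frame 2.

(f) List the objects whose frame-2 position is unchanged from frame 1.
the pink triangle, the red circle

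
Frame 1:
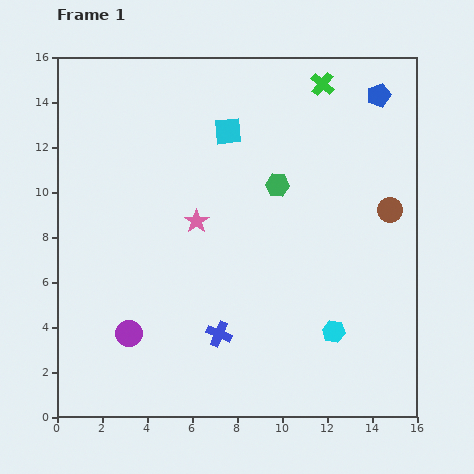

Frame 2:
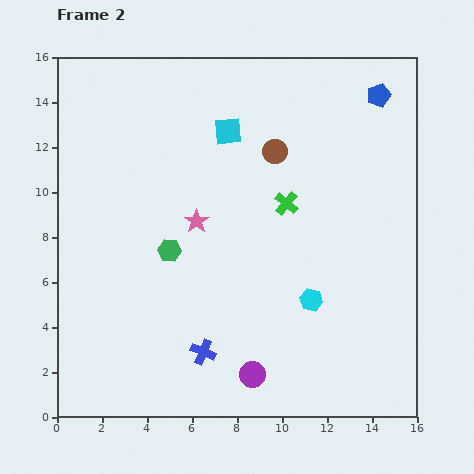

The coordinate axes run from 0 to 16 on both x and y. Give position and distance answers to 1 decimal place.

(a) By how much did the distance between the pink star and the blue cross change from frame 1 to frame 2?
+0.7

Distance in frame 1: 5.1. Distance in frame 2: 5.8.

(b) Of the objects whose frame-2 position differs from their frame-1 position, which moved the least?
the blue cross

(moved 1.1)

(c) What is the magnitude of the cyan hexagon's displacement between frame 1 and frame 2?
1.7

The cyan hexagon moved from (12.3, 3.8) to (11.3, 5.2), a distance of √(1.0² + 1.4²) ≈ 1.7.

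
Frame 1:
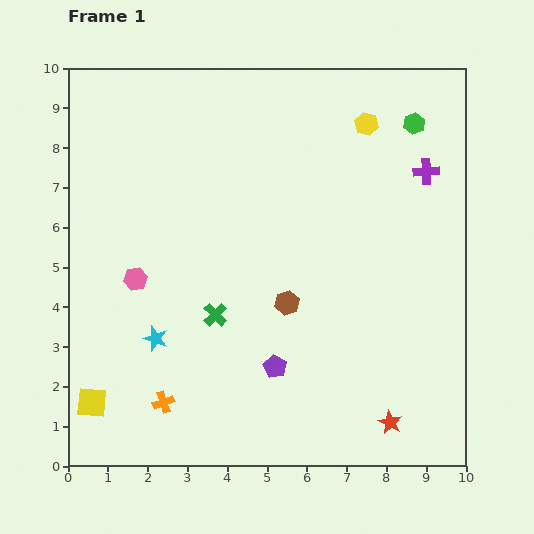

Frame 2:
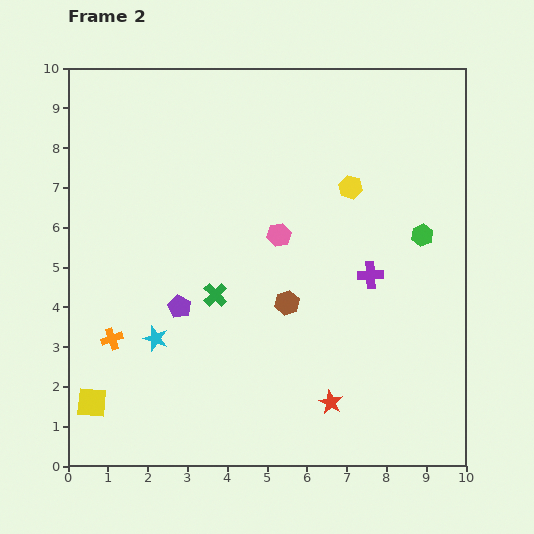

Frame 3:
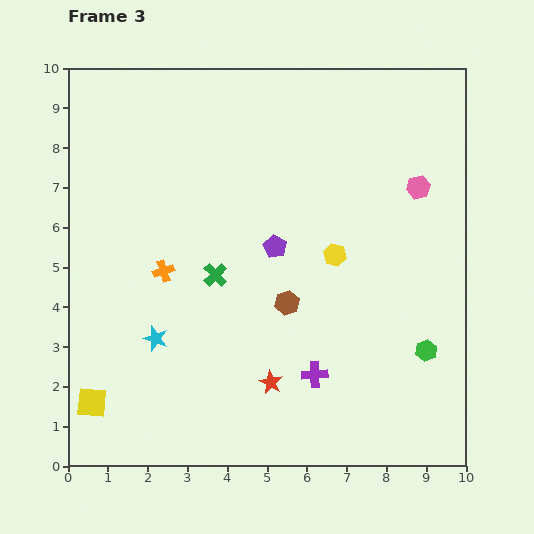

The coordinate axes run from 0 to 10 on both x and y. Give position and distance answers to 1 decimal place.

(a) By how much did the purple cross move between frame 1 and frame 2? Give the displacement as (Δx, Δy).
(-1.4, -2.6)

The purple cross was at (9.0, 7.4) in frame 1 and (7.6, 4.8) in frame 2.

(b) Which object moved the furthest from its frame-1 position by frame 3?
the pink hexagon

(moved 7.5; next 5.8)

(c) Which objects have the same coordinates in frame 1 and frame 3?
the cyan star, the brown hexagon, the yellow square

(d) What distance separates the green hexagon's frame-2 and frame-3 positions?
2.9

The green hexagon moved from (8.9, 5.8) to (9.0, 2.9), a distance of √(0.1² + 2.9²) ≈ 2.9.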